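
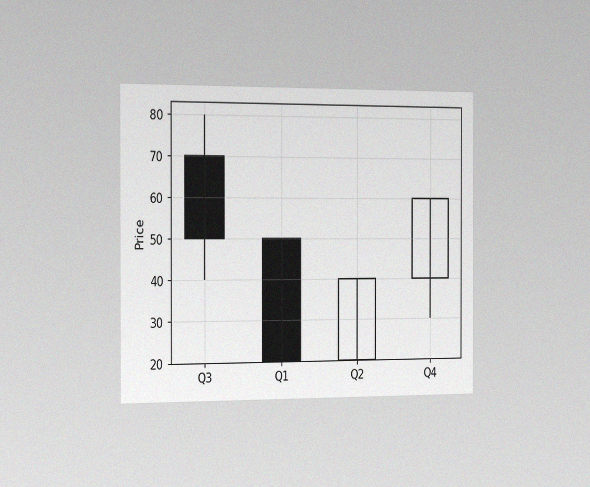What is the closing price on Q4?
60

The chart is viewed slightly from the left, with some photo noise. The Q4 candle closes at 60.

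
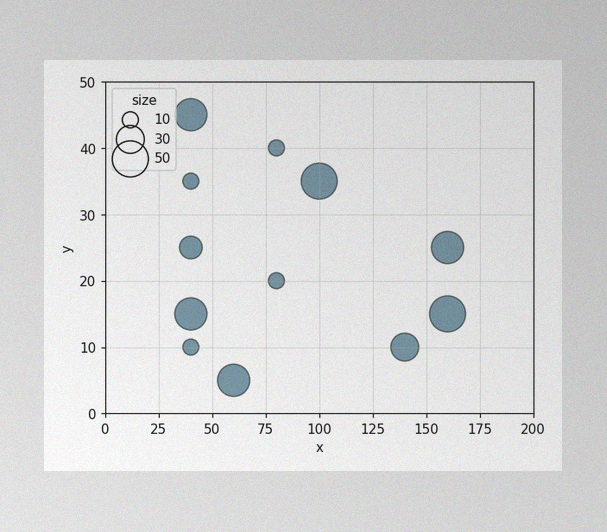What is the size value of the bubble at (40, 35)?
10

The image has some photo noise and uneven lighting. Matching the bubble at (40, 35) against the size legend gives 10.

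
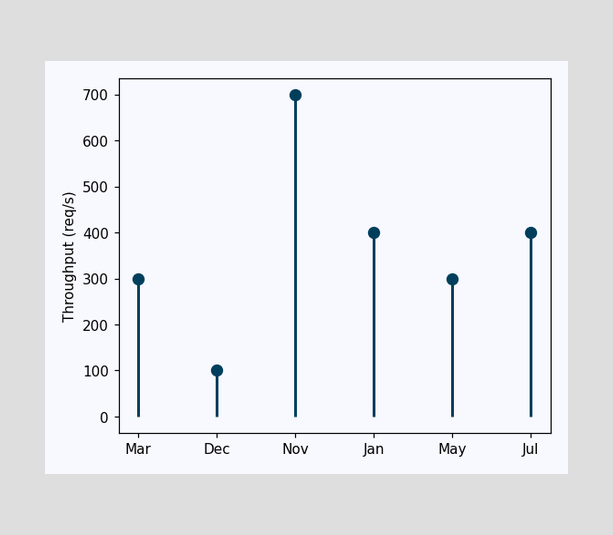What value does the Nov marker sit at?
700req/s

The Nov marker sits at 700req/s.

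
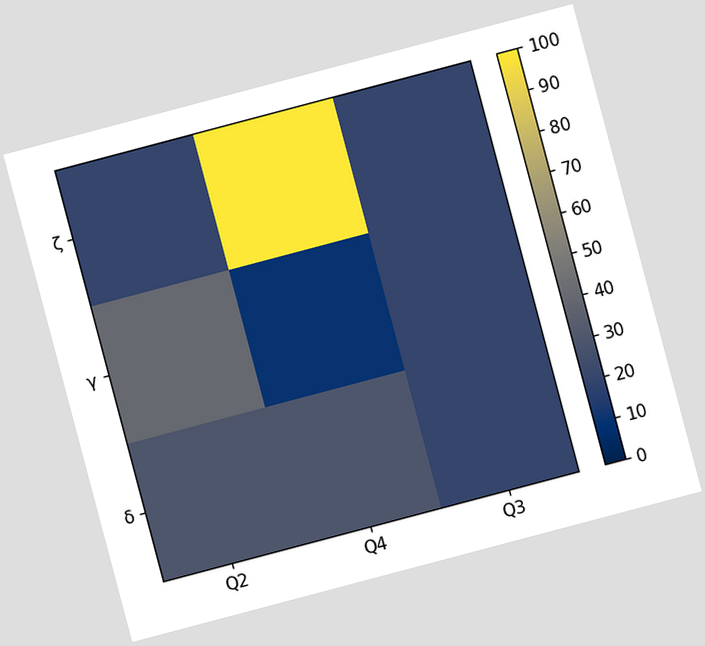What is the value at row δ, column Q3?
The chart is tilted about 15° counter-clockwise. Matching cell (δ, Q3) against the colorbar gives 20.

20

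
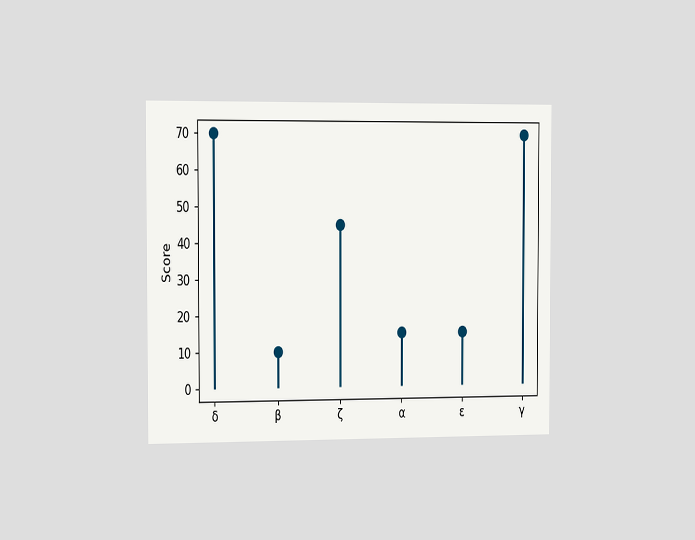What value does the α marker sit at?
15

The chart is viewed slightly from the left. The α marker sits at 15.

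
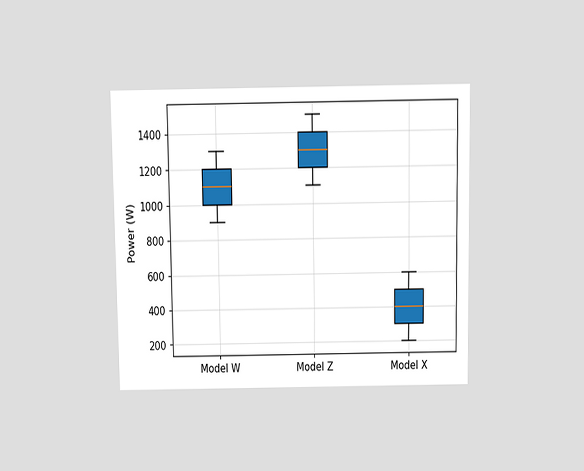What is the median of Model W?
1100W

The chart is viewed slightly from above. The median line in the Model W box sits at 1100W.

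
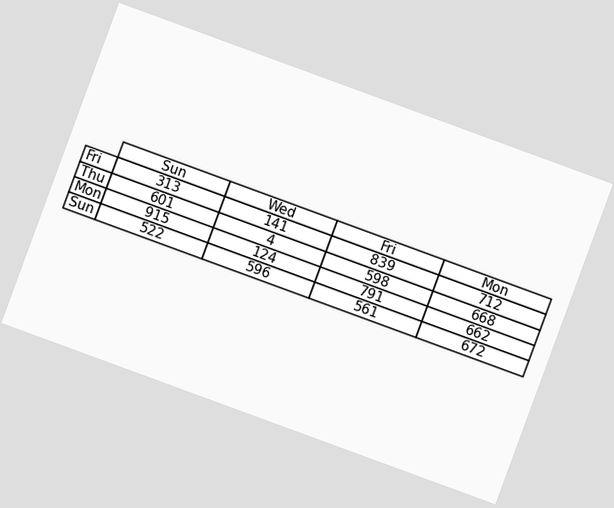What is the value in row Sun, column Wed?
The chart is tilted about 20° clockwise. The (Sun, Wed) cell reads 596.

596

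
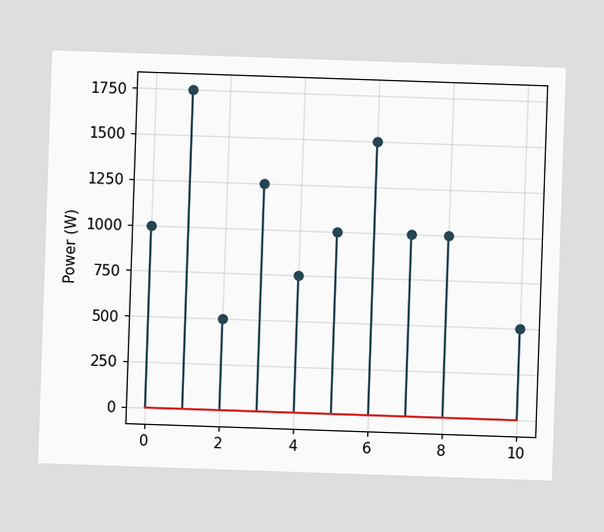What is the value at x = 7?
The stem at x=7 reaches 1000W.

1000W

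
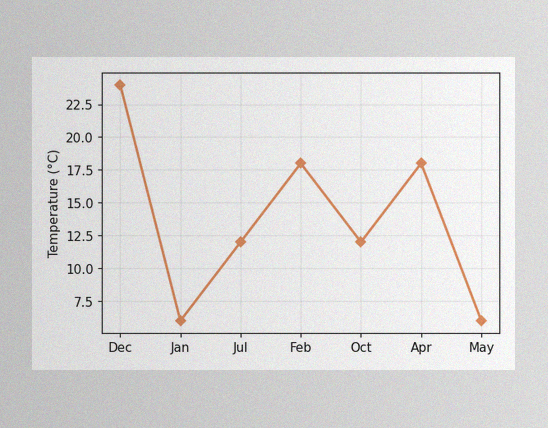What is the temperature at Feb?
The image has some photo noise and uneven lighting. At Feb, the line is at 18°C.

18°C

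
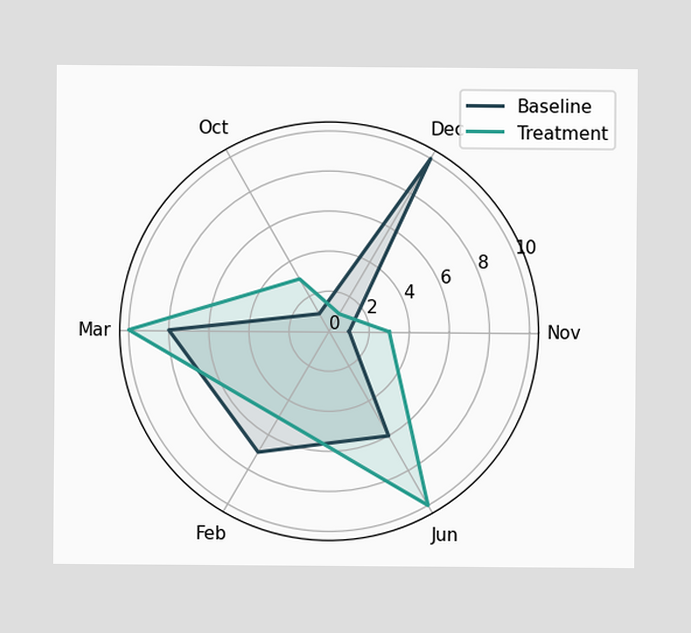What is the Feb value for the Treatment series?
On the Feb axis, Treatment reaches 5.

5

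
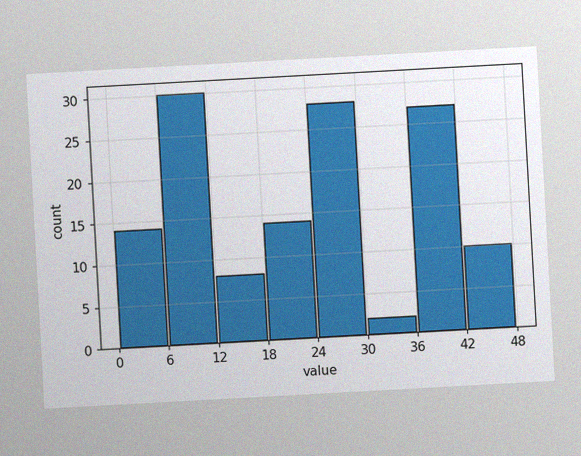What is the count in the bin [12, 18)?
The chart is tilted about 3° counter-clockwise, with some photo noise. The [12, 18) bin has height 8.

8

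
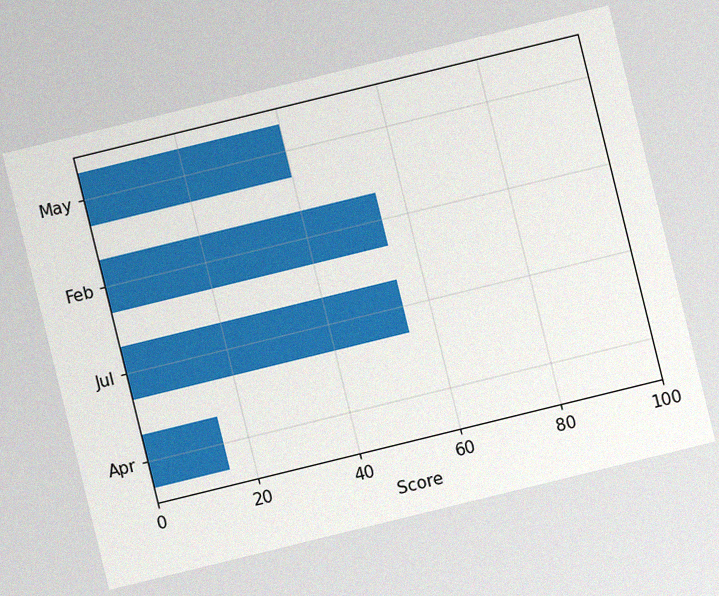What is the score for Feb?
The chart is tilted about 14° counter-clockwise, with some photo noise. Reading along the chart's x-axis, the Feb bar reaches 55.

55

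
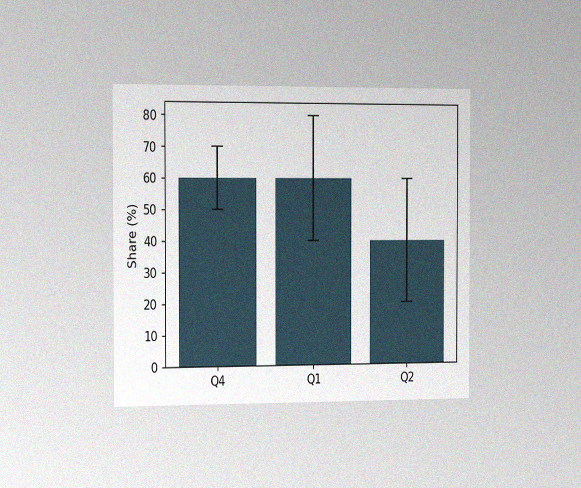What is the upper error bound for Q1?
The chart is viewed slightly from the left, with some photo noise. The Q1 bar's upper whisker reaches 80%.

80%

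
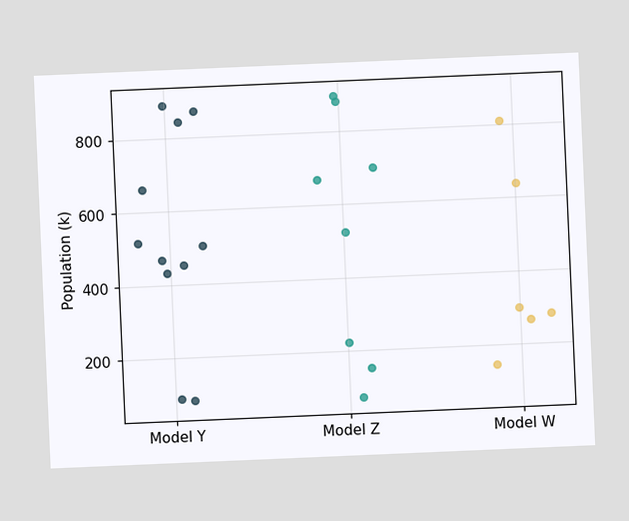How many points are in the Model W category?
The chart is tilted about 2° counter-clockwise. Counting the markers in the Model W column gives 6.

6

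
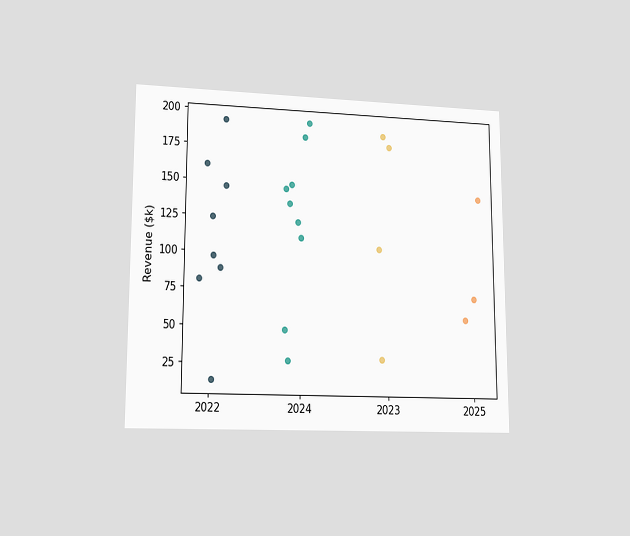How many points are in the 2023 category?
4

The chart is viewed at a slight angle. Counting the markers in the 2023 column gives 4.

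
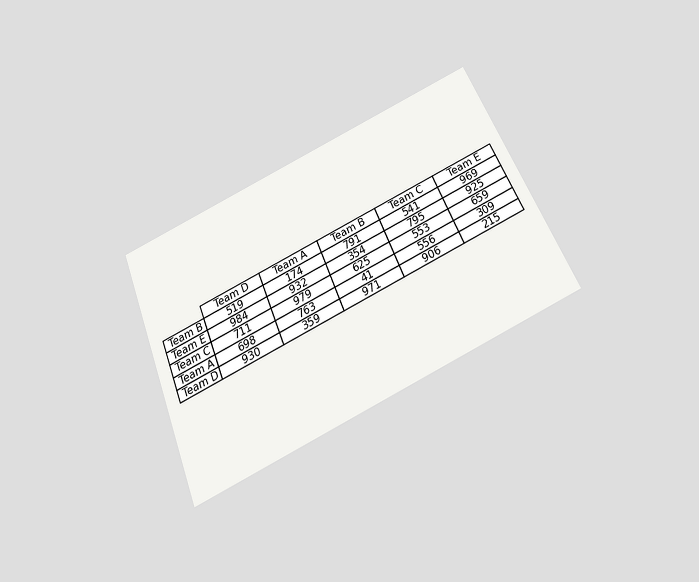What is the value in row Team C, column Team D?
711

The chart is tilted about 23° counter-clockwise and viewed slightly from below. The (Team C, Team D) cell reads 711.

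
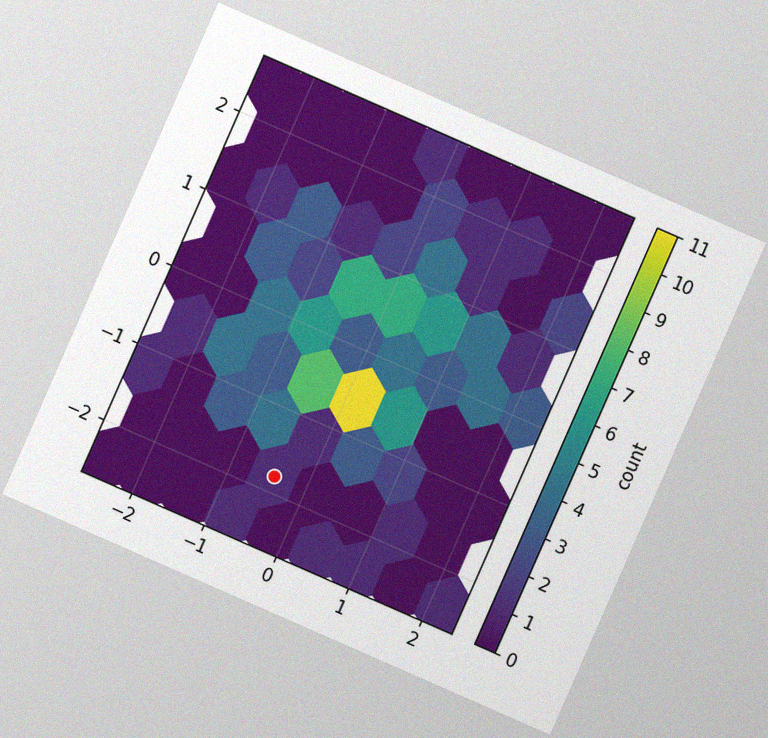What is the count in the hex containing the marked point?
The chart is tilted about 24° clockwise, with some photo noise. The marked hex reads 1 on the colorbar.

1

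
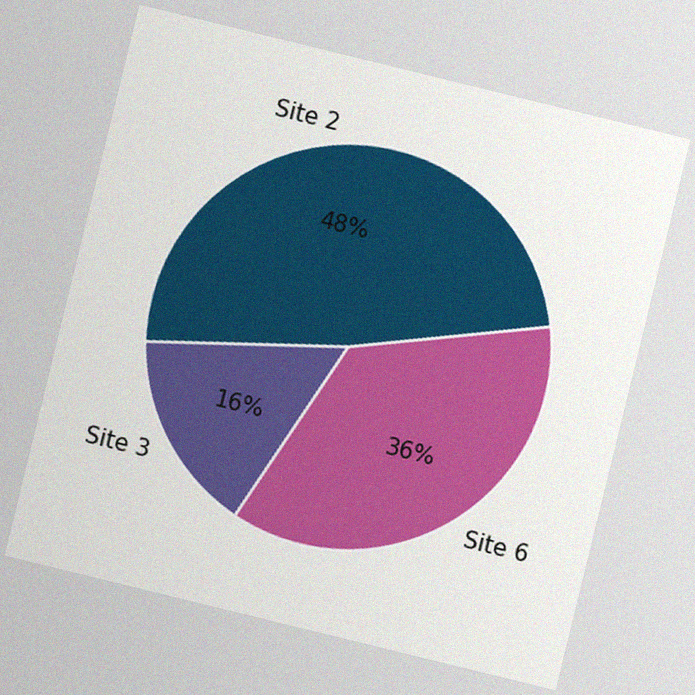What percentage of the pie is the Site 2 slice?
48%

The chart is tilted about 14° clockwise, with some photo noise. The Site 2 slice takes up 48% of the pie.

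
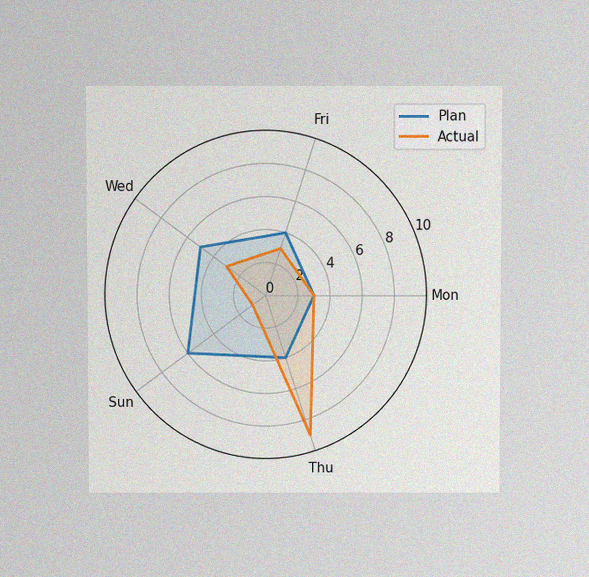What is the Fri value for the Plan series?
4

The chart is viewed at a slight angle, with some photo noise. On the Fri axis, Plan reaches 4.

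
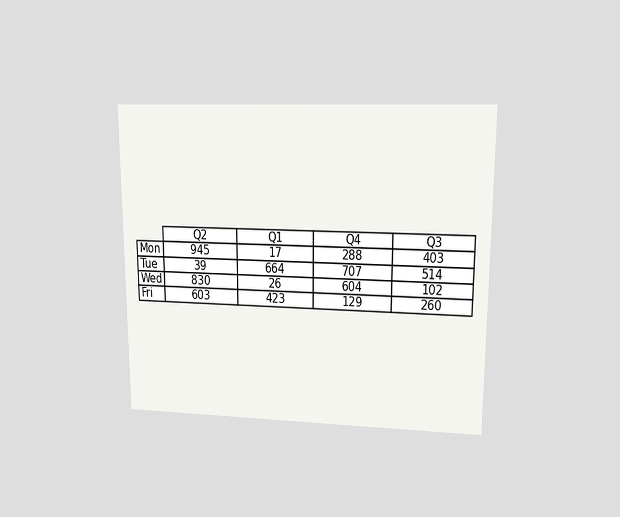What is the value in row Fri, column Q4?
The chart is viewed at a slight angle. The (Fri, Q4) cell reads 129.

129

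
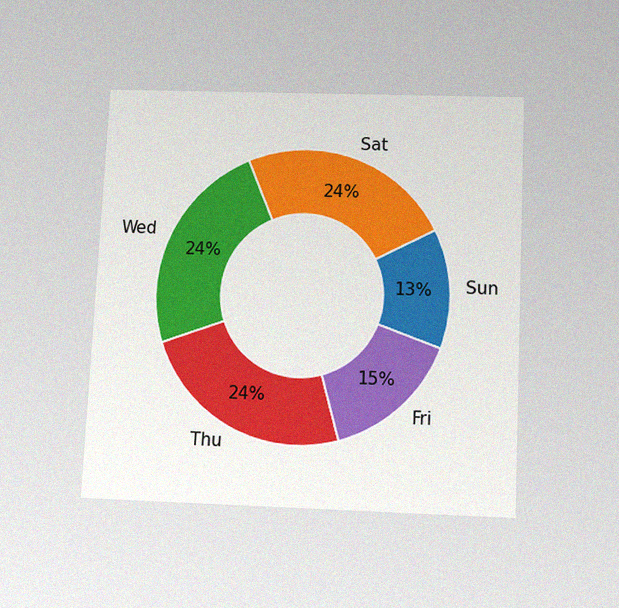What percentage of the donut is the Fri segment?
15%

The chart is tilted about 3° clockwise and viewed slightly from below, with some photo noise. The Fri segment takes up 15% of the ring.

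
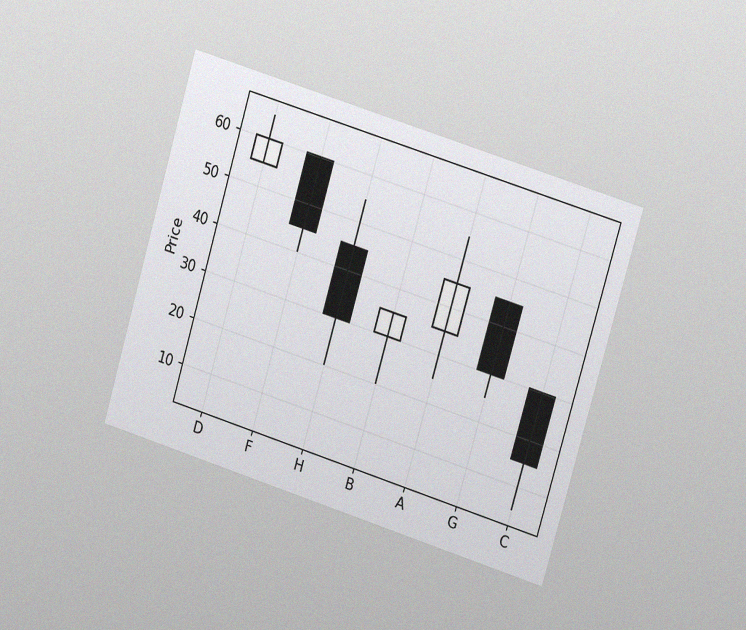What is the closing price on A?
The chart is tilted about 17° clockwise and viewed at a slight angle, with some photo noise. The A candle closes at 45.

45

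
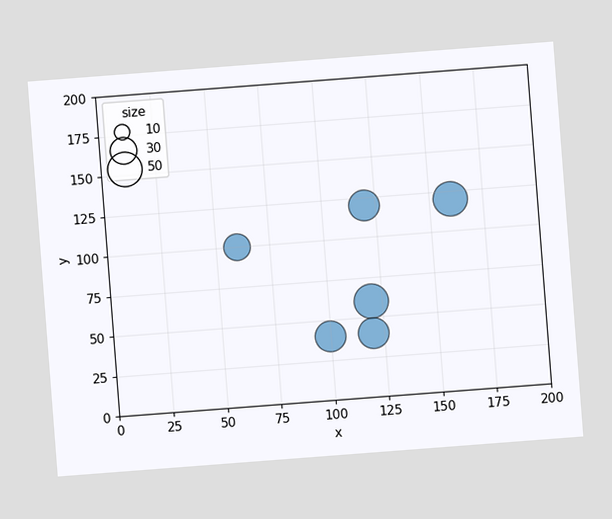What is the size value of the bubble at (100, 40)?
40

The chart is tilted about 4° counter-clockwise. Matching the bubble at (100, 40) against the size legend gives 40.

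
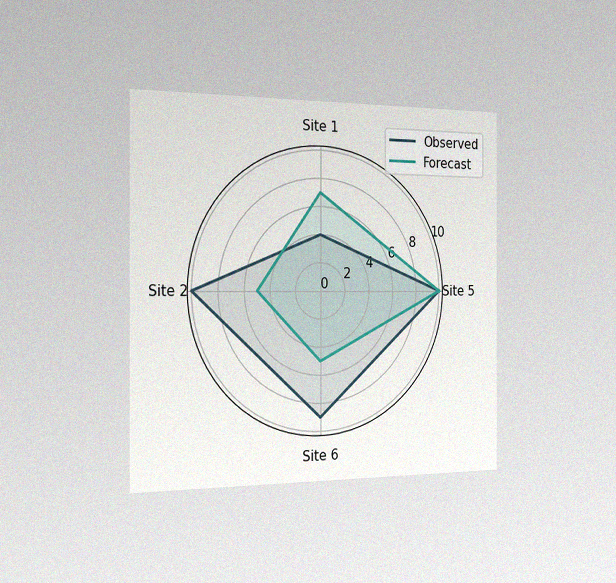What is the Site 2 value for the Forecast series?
5

The chart is viewed slightly from the left, with some photo noise. On the Site 2 axis, Forecast reaches 5.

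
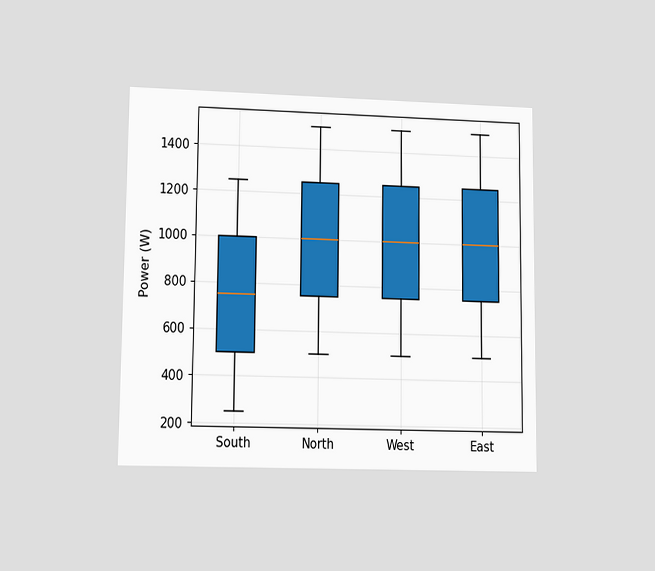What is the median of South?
750W

The chart is viewed at a slight angle. The median line in the South box sits at 750W.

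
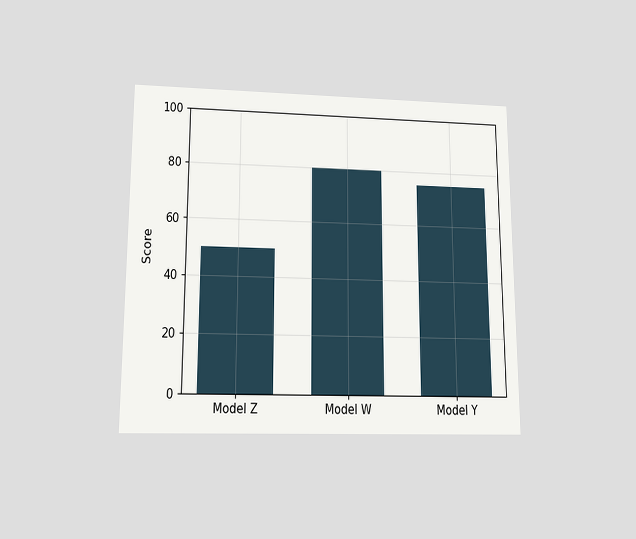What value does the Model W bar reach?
The chart is viewed slightly from below. Reading along the chart's y-axis, the Model W bar reaches 80.

80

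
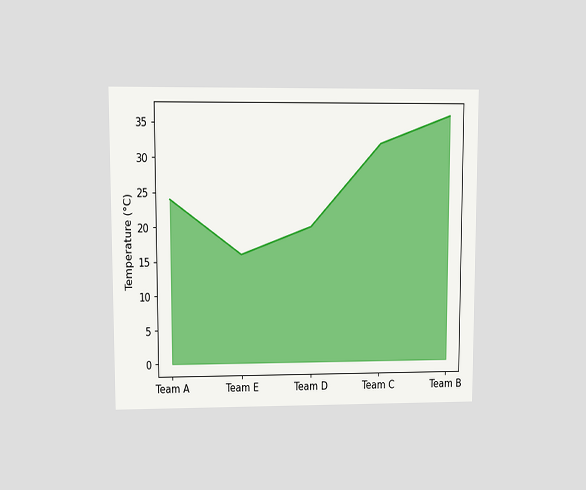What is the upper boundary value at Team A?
The chart is viewed at a slight angle. At Team A the upper boundary is at 24°C.

24°C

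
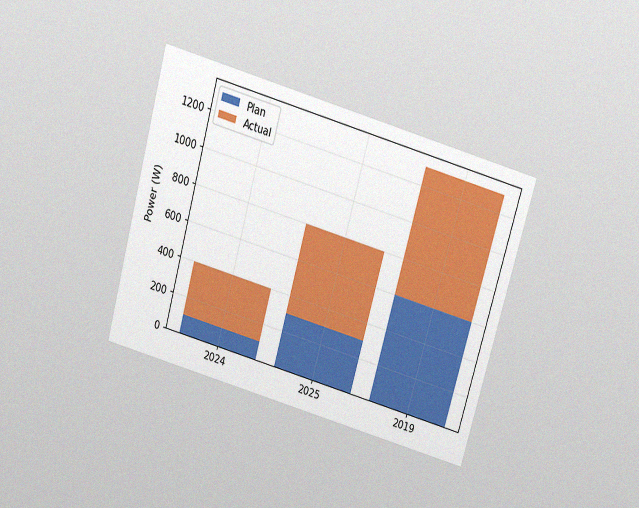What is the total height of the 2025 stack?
The chart is tilted about 16° clockwise and viewed slightly from above, with some photo noise. The 2025 stack's top reaches 800W on the y-axis.

800W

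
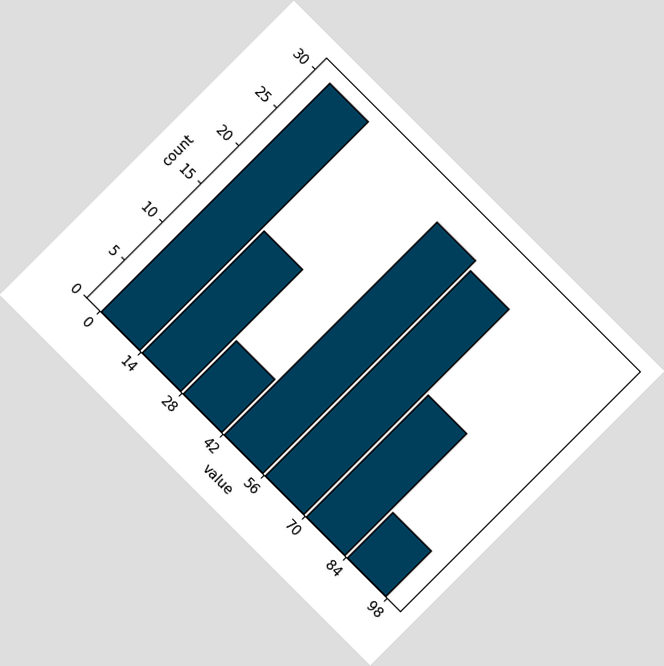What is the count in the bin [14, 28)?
The chart is tilted about 45° clockwise. The [14, 28) bin has height 16.

16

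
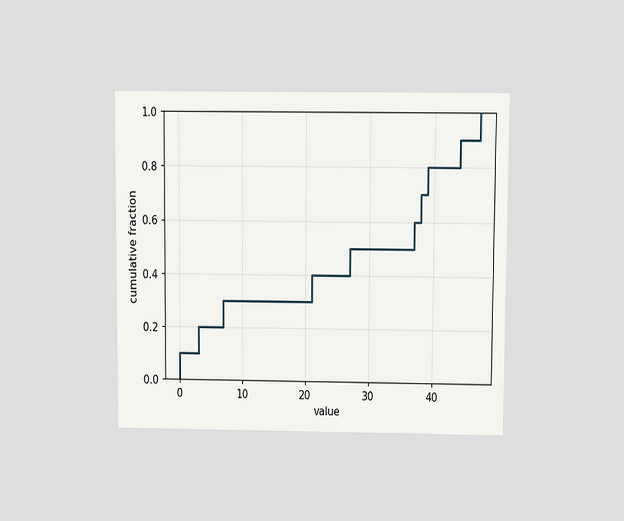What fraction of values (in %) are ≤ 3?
20%

The chart is viewed slightly from above. At x=3 the ECDF step is at 20%.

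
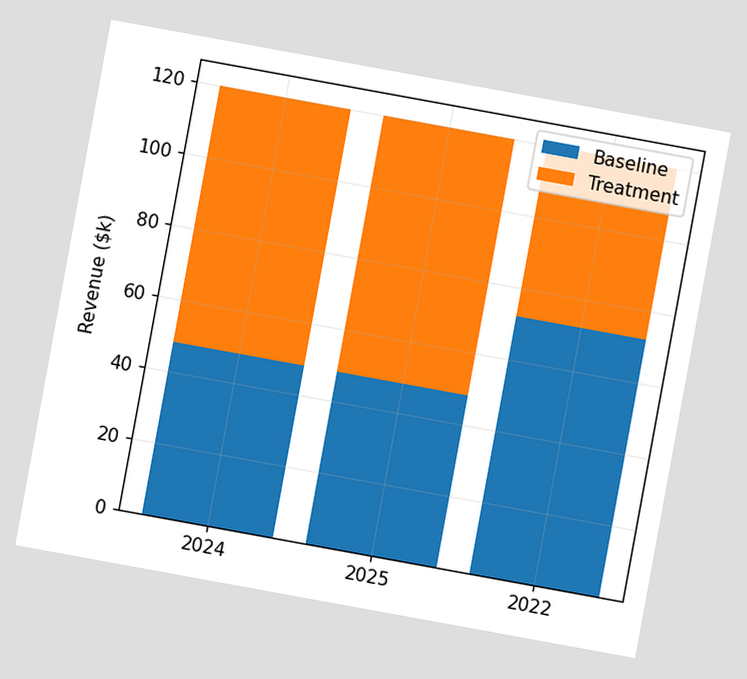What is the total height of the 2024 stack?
The chart is tilted about 10° clockwise. The 2024 stack's top reaches $120k on the y-axis.

$120k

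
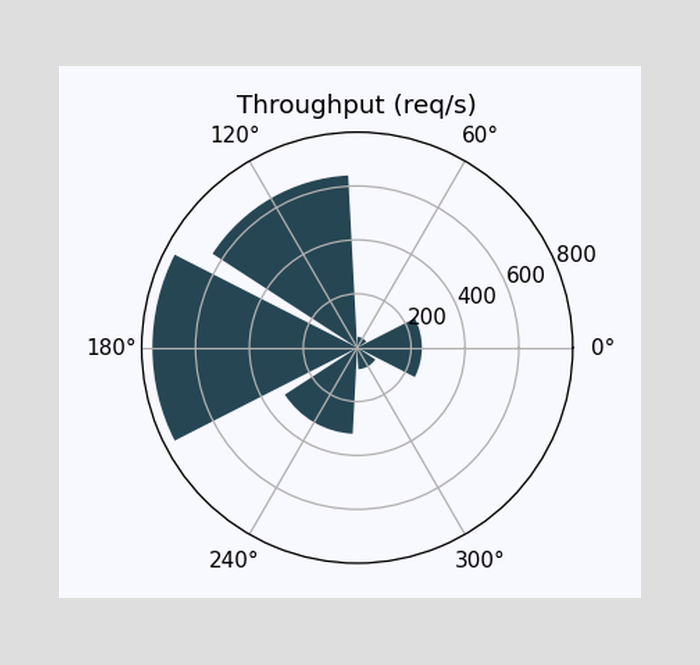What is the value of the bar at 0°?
240req/s

The bar at 0° reaches 240req/s on the radial axis.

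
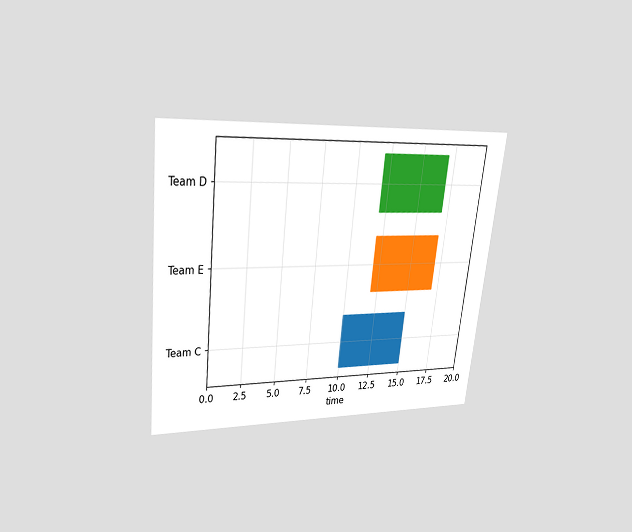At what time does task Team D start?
12

The chart is tilted about 6° clockwise and viewed slightly from above. The Team D bar begins at t=12.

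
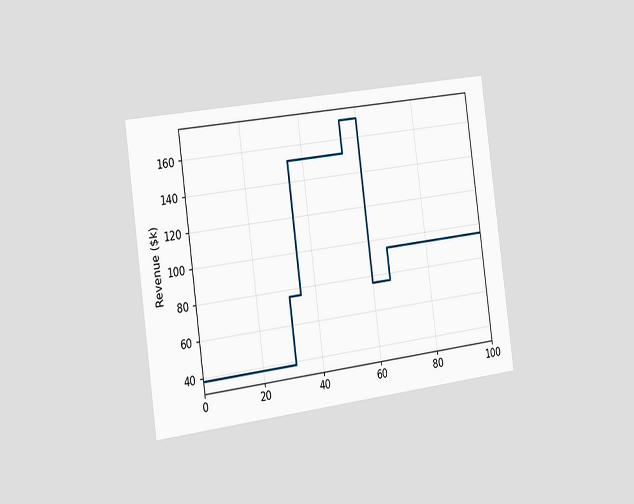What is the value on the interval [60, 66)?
The chart is tilted about 8° counter-clockwise and viewed slightly from the left. On [60, 66) the step sits at $76k.

$76k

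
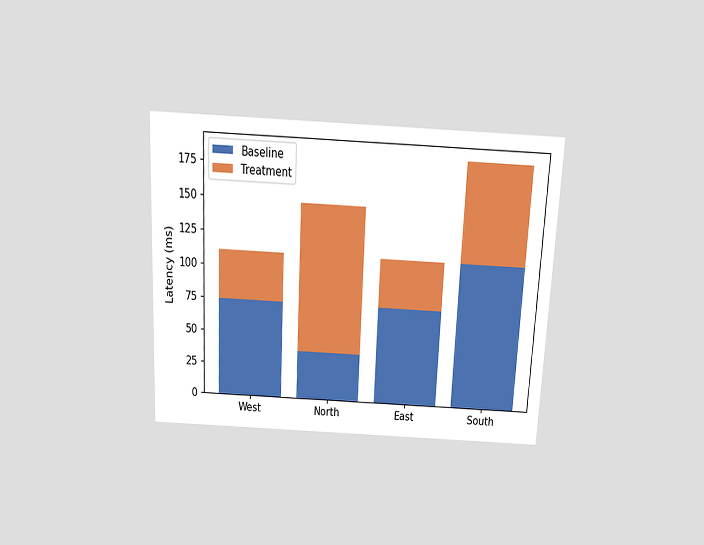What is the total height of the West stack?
The chart is tilted about 3° clockwise and viewed slightly from above. The West stack's top reaches 111ms on the y-axis.

111ms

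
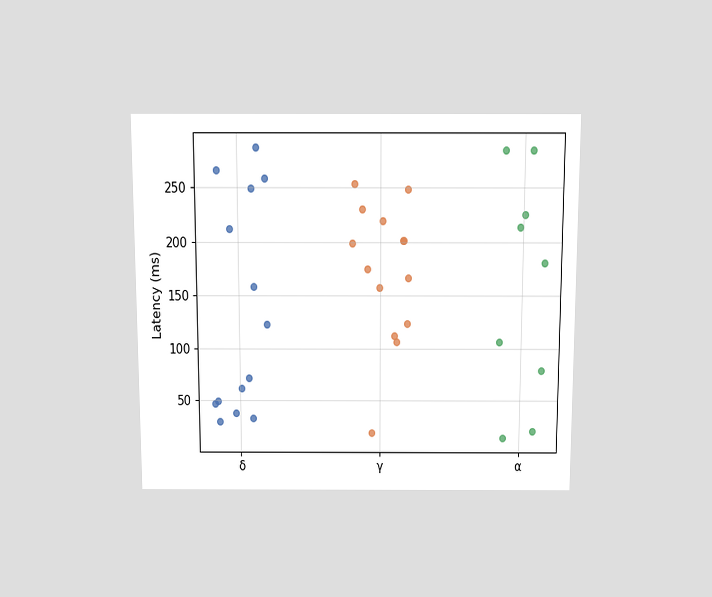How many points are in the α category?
The chart is viewed slightly from above. Counting the markers in the α column gives 9.

9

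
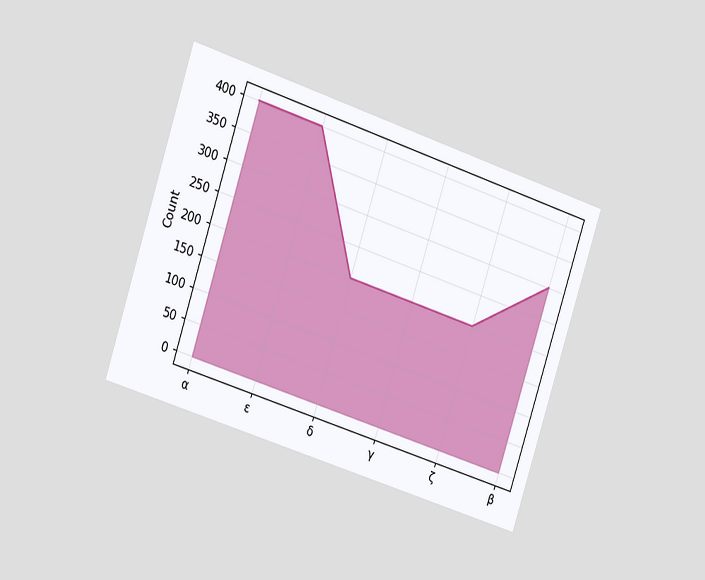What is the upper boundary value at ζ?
200

The chart is tilted about 18° clockwise and viewed at a slight angle. At ζ the upper boundary is at 200.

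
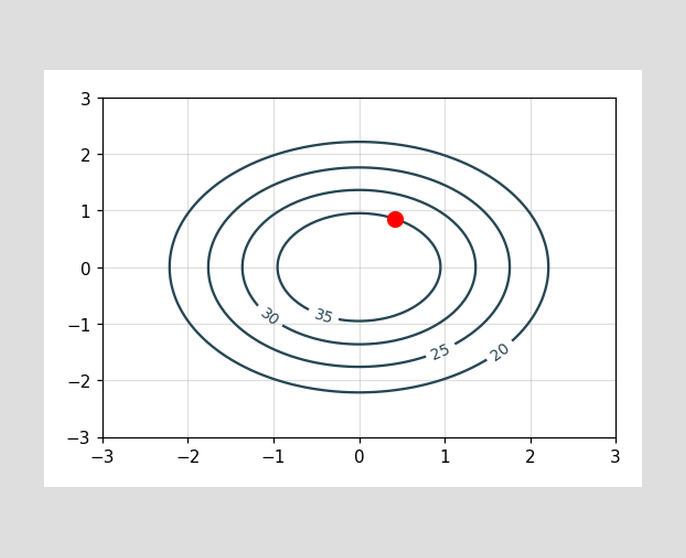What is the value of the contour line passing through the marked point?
35

The marked point sits on the contour labelled 35.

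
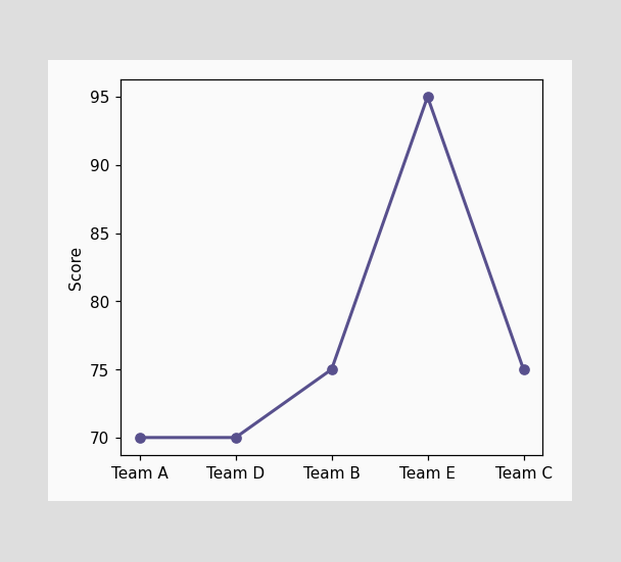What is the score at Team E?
At Team E, the line is at 95.

95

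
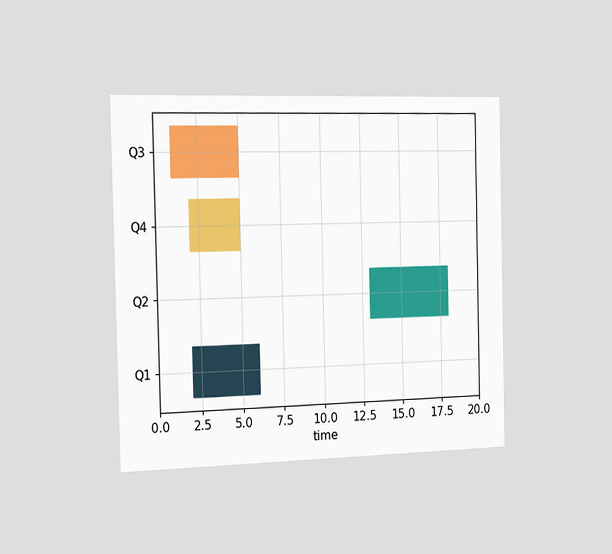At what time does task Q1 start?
The chart is viewed slightly from the left. The Q1 bar begins at t=2.

2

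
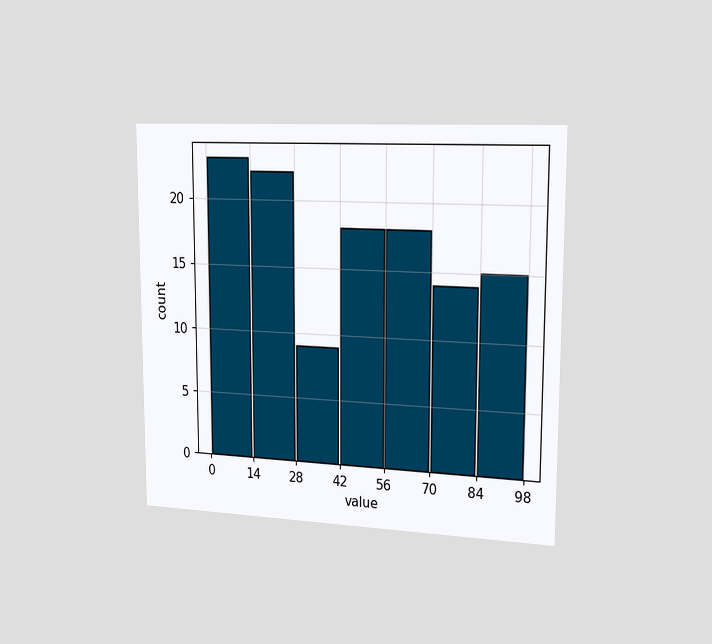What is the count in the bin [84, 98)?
15

The chart is viewed slightly from the right. The [84, 98) bin has height 15.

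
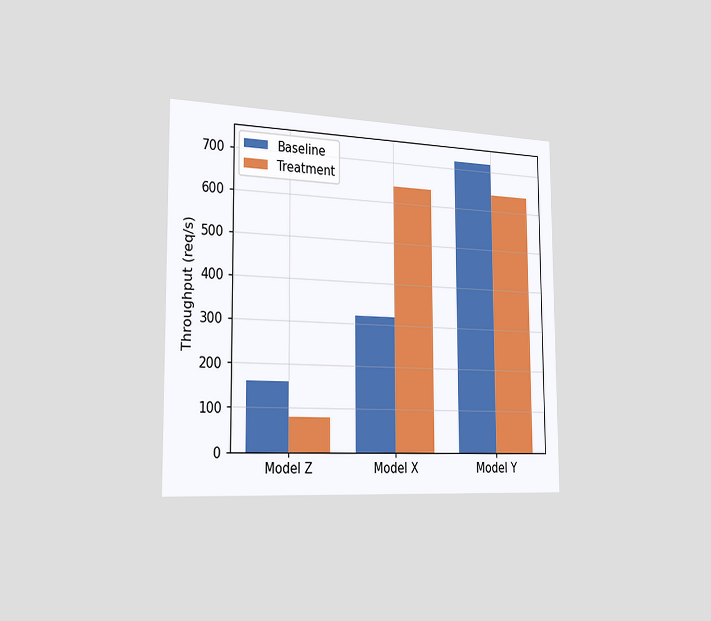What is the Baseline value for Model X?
320req/s

The chart is viewed slightly from the left. The Baseline bar at Model X reaches 320req/s on the y-axis.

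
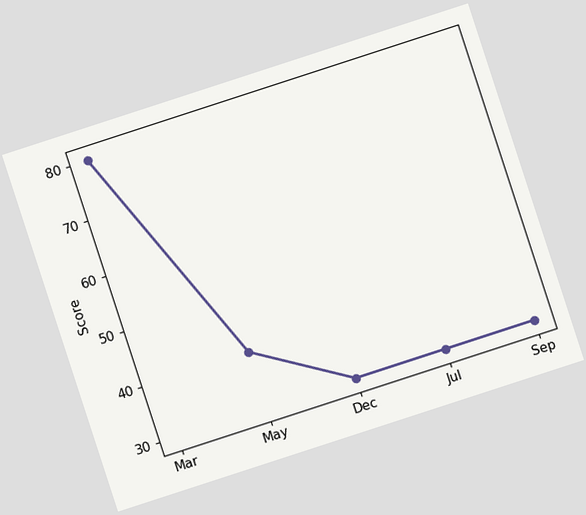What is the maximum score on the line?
80

The chart is tilted about 18° counter-clockwise. The highest point is at Mar, and reading across to the y-axis gives 80.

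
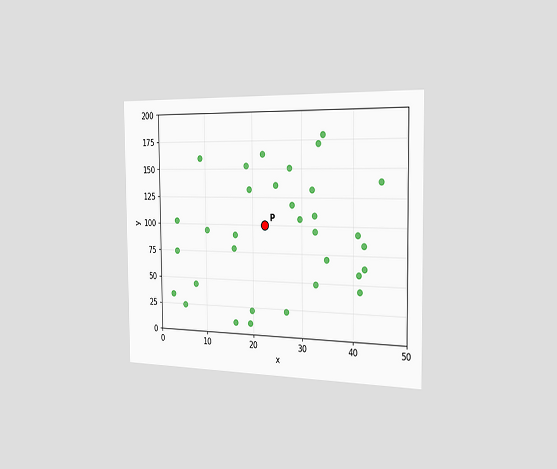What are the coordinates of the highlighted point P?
The chart is viewed slightly from the right. Following the gridlines from P to each axis, P sits at (22.5, 100).

(22.5, 100)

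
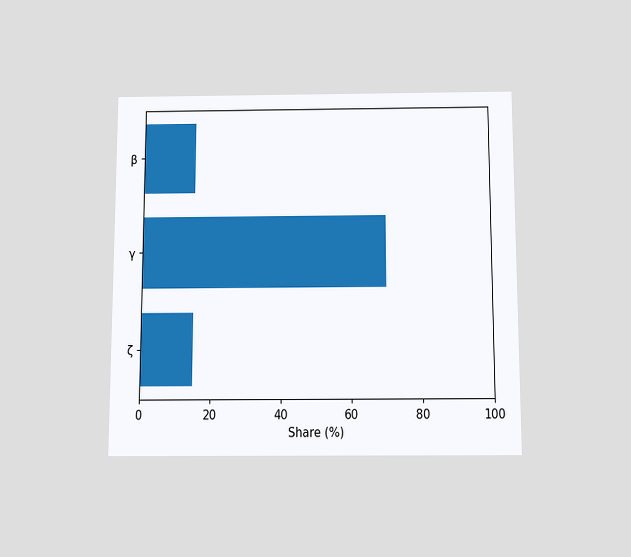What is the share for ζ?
The chart is viewed slightly from below. Reading along the chart's x-axis, the ζ bar reaches 15%.

15%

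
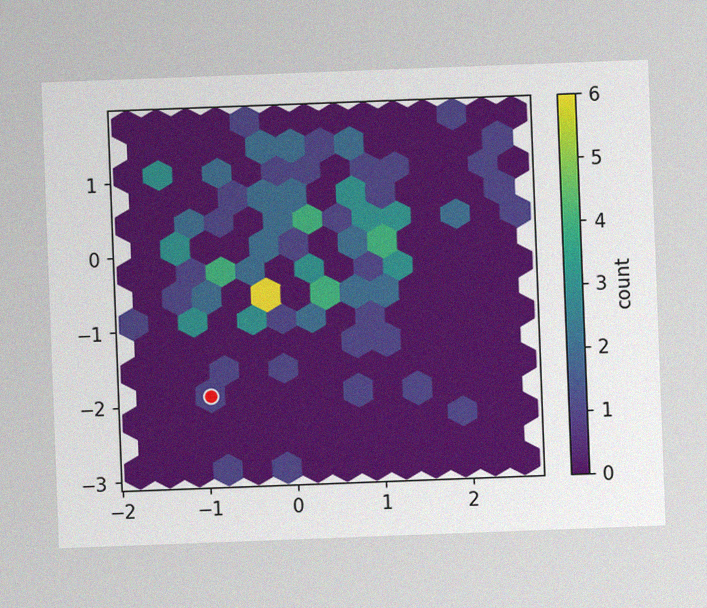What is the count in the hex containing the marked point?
The chart is tilted about 2° counter-clockwise, with some photo noise. The marked hex reads 1 on the colorbar.

1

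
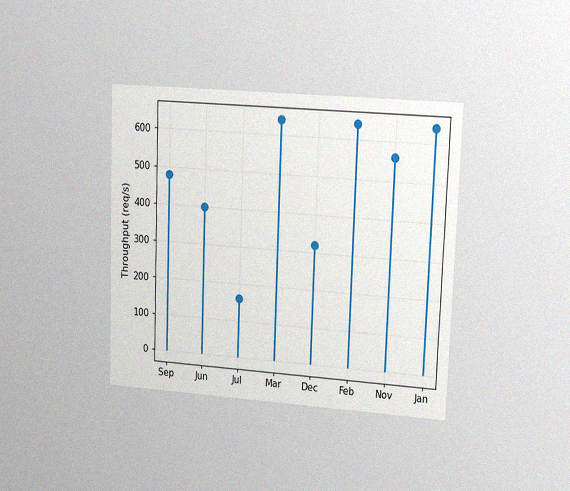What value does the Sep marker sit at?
The chart is tilted about 2° clockwise and viewed at a slight angle, with some photo noise. The Sep marker sits at 480req/s.

480req/s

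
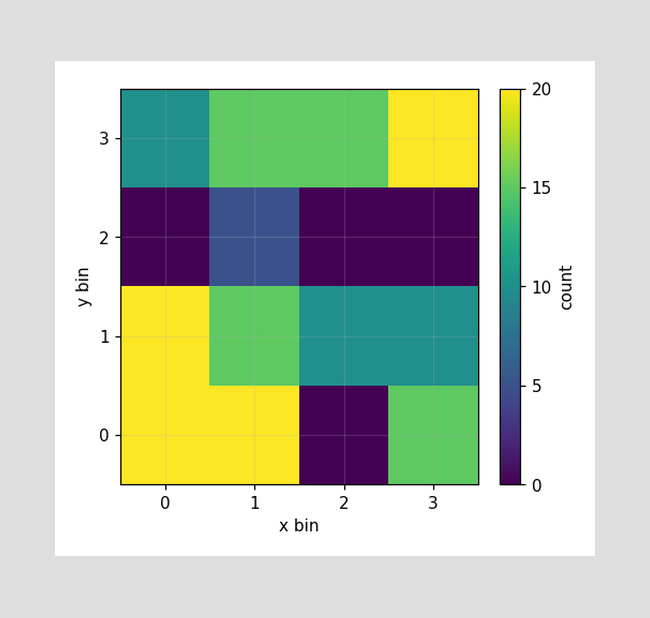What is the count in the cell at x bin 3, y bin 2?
0

Matching the cell (3, 2) against the colorbar gives 0.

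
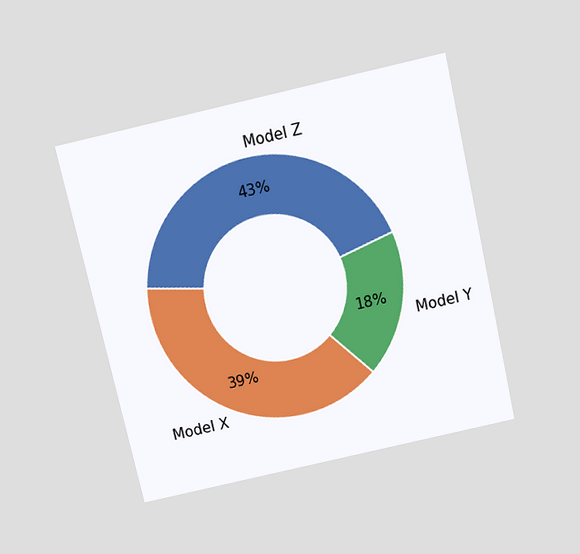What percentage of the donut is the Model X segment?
39%

The chart is tilted about 13° counter-clockwise and viewed slightly from above. The Model X segment takes up 39% of the ring.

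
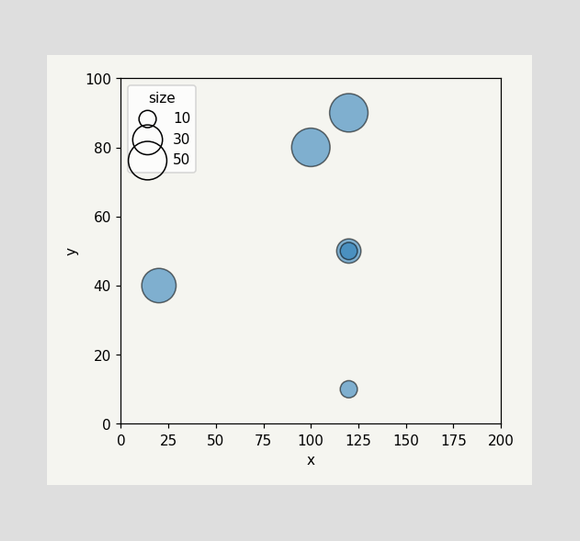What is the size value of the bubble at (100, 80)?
50

Matching the bubble at (100, 80) against the size legend gives 50.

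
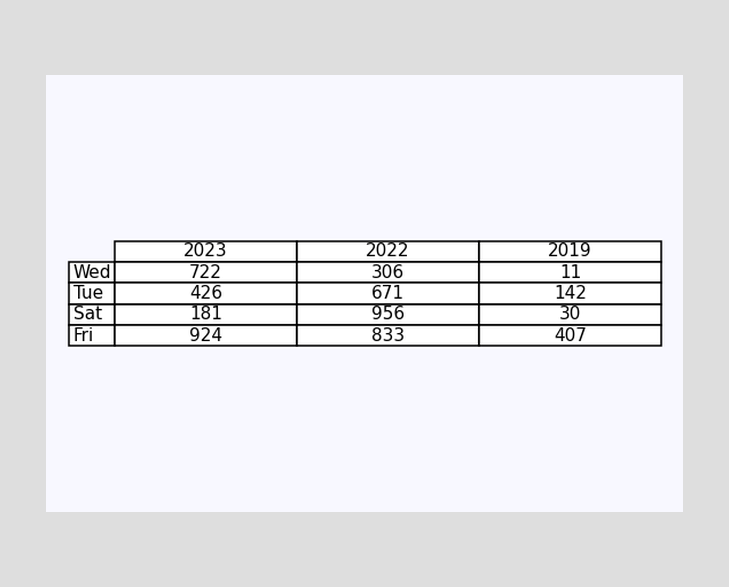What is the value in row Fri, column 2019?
407

The (Fri, 2019) cell reads 407.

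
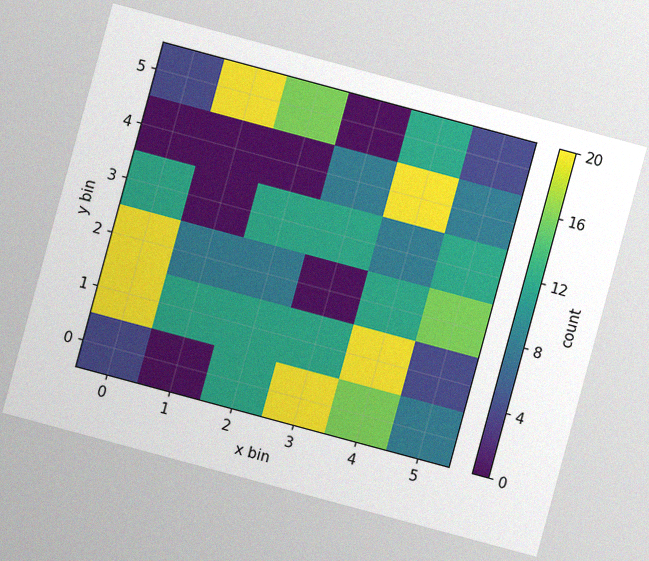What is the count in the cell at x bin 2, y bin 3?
The chart is tilted about 15° clockwise, with some photo noise. Matching the cell (2, 3) against the colorbar gives 12.

12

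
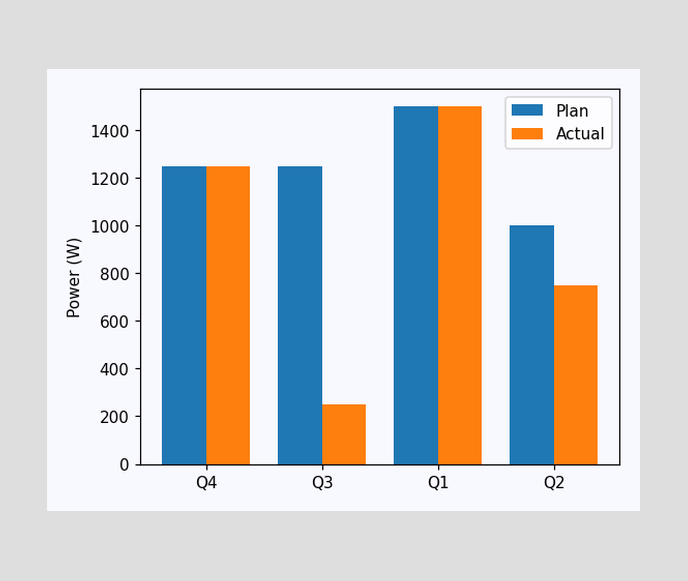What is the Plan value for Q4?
The Plan bar at Q4 reaches 1250W on the y-axis.

1250W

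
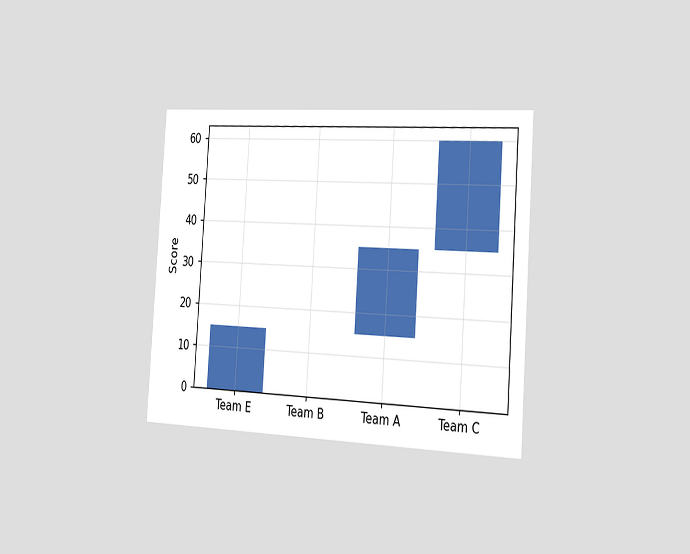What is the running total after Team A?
The chart is tilted about 4° clockwise and viewed slightly from the right. After Team A the running total reaches 35.

35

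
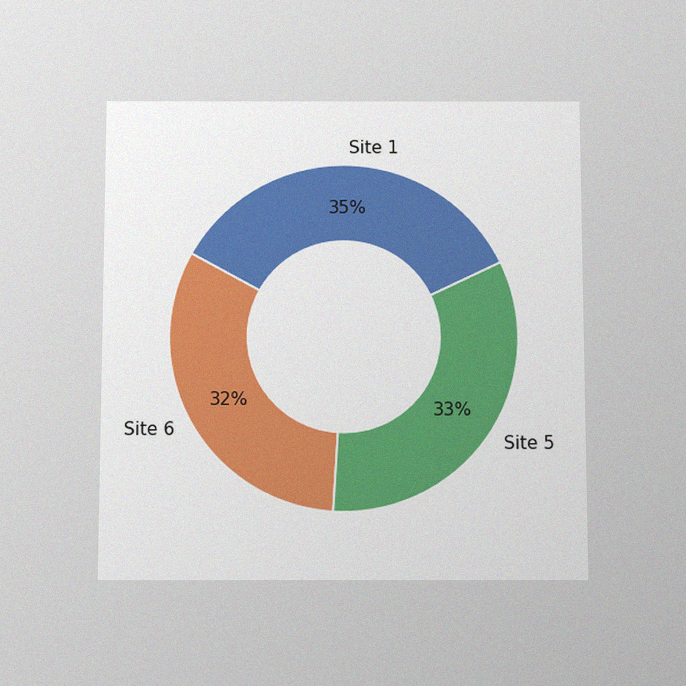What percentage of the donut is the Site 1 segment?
35%

The chart is viewed slightly from below, with some photo noise. The Site 1 segment takes up 35% of the ring.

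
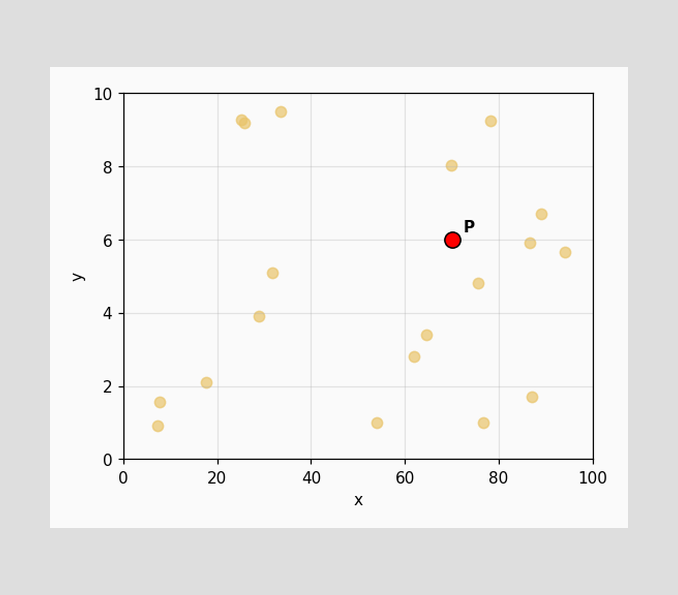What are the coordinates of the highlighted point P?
Following the gridlines from P to each axis, P sits at (70, 6).

(70, 6)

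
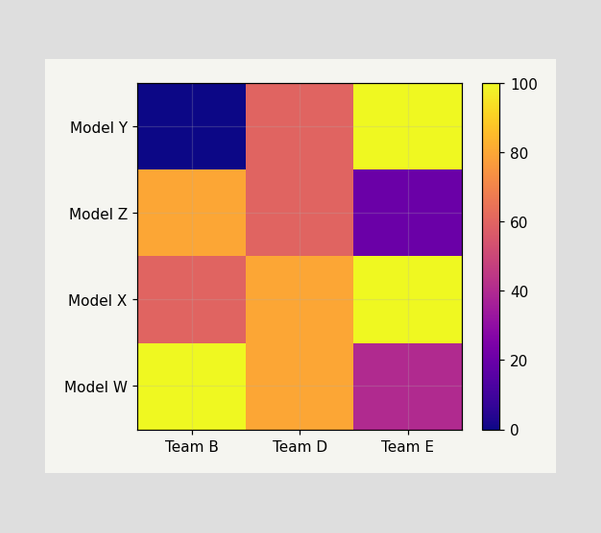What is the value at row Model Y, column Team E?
Matching cell (Model Y, Team E) against the colorbar gives 100.

100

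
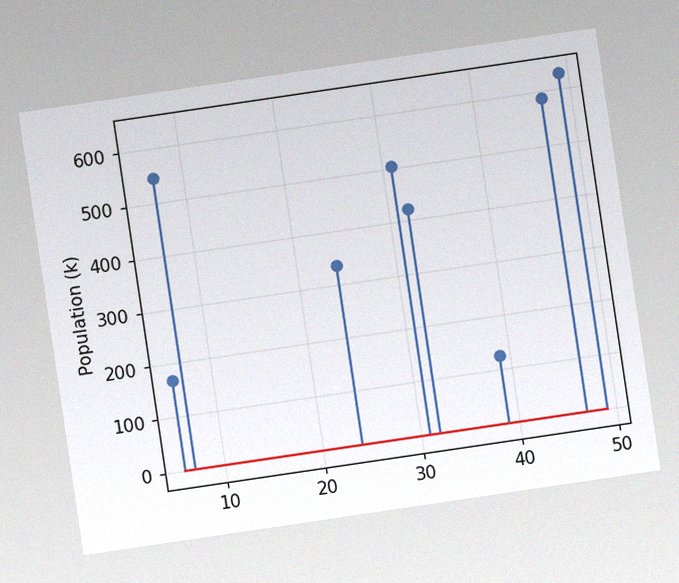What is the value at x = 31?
504k

The chart is tilted about 8° counter-clockwise, with some photo noise. The stem at x=31 reaches 504k.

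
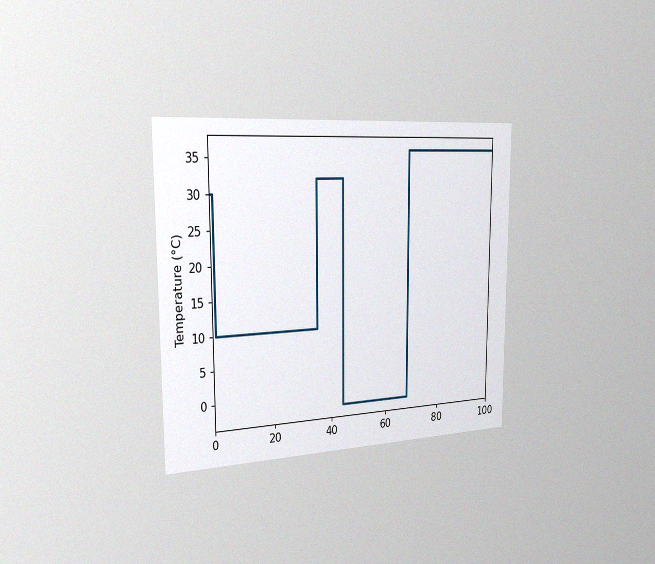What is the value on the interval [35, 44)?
32°C

The chart is viewed slightly from the left, with some photo noise. On [35, 44) the step sits at 32°C.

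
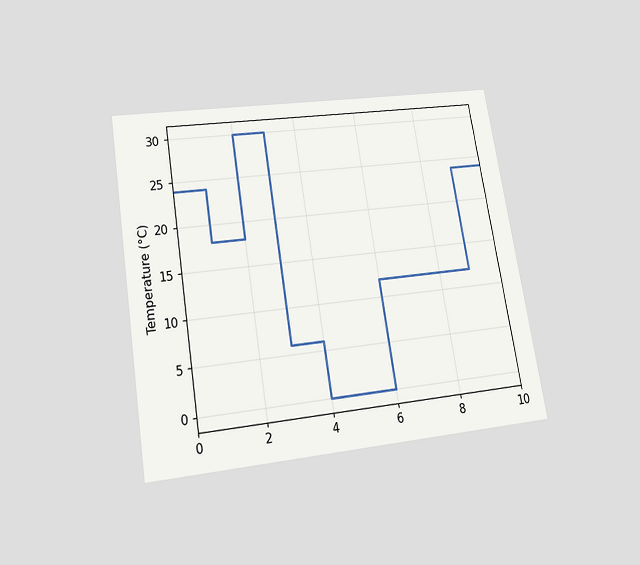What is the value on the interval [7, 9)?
12°C

The chart is tilted about 9° counter-clockwise and viewed slightly from below. On [7, 9) the step sits at 12°C.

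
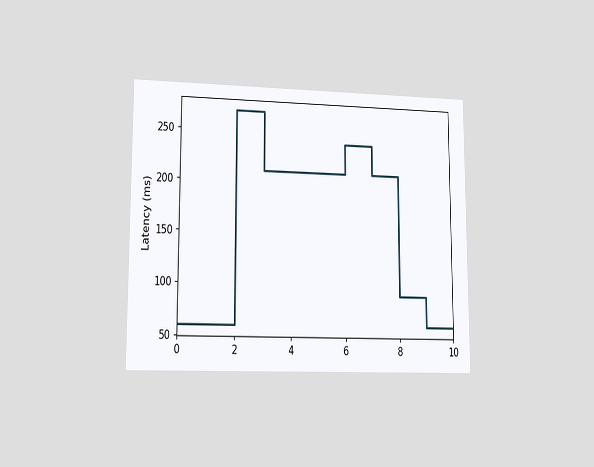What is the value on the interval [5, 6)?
The chart is viewed at a slight angle. On [5, 6) the step sits at 210ms.

210ms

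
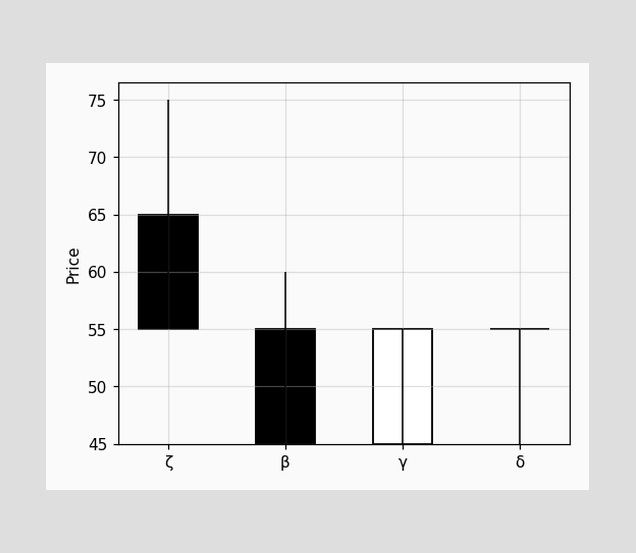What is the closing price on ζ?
55

The ζ candle closes at 55.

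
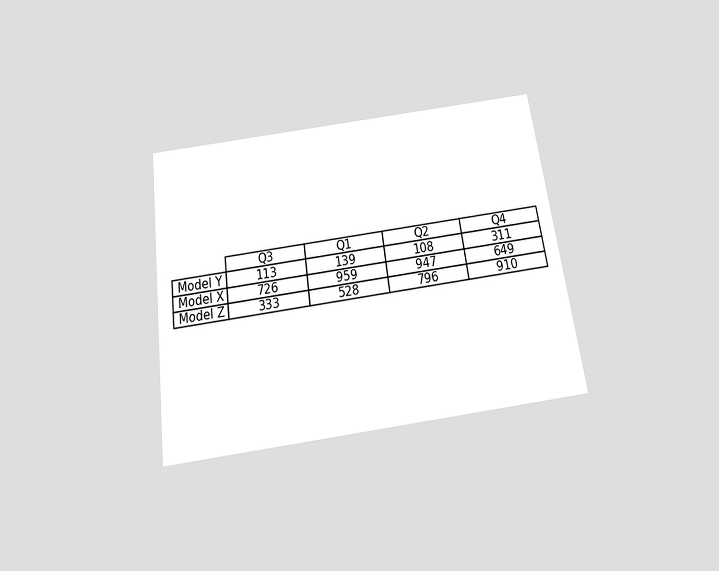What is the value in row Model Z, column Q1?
528

The chart is tilted about 8° counter-clockwise and viewed slightly from below. The (Model Z, Q1) cell reads 528.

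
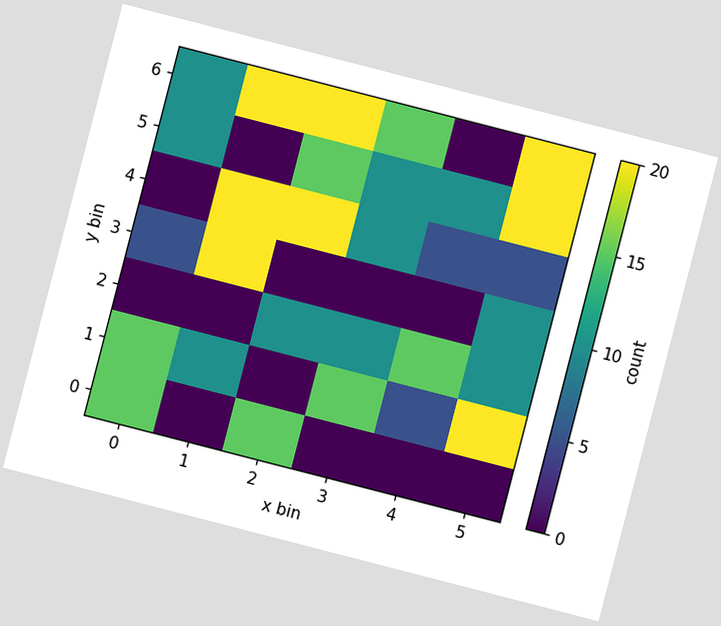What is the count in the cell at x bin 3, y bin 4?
The chart is tilted about 14° clockwise. Matching the cell (3, 4) against the colorbar gives 10.

10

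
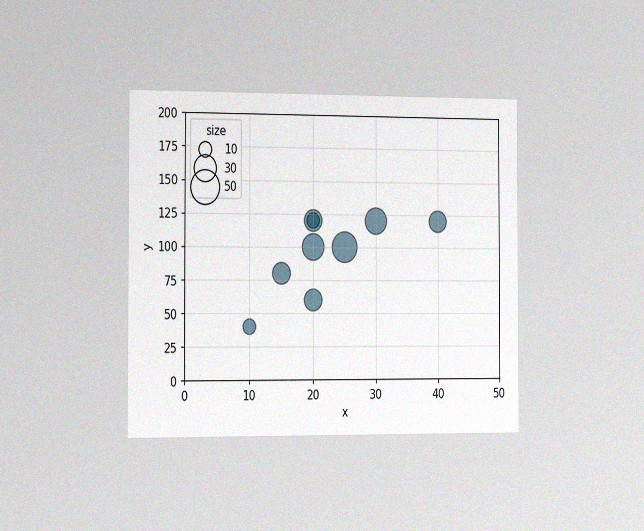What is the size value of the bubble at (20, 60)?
20

The chart is viewed slightly from the left, with some photo noise. Matching the bubble at (20, 60) against the size legend gives 20.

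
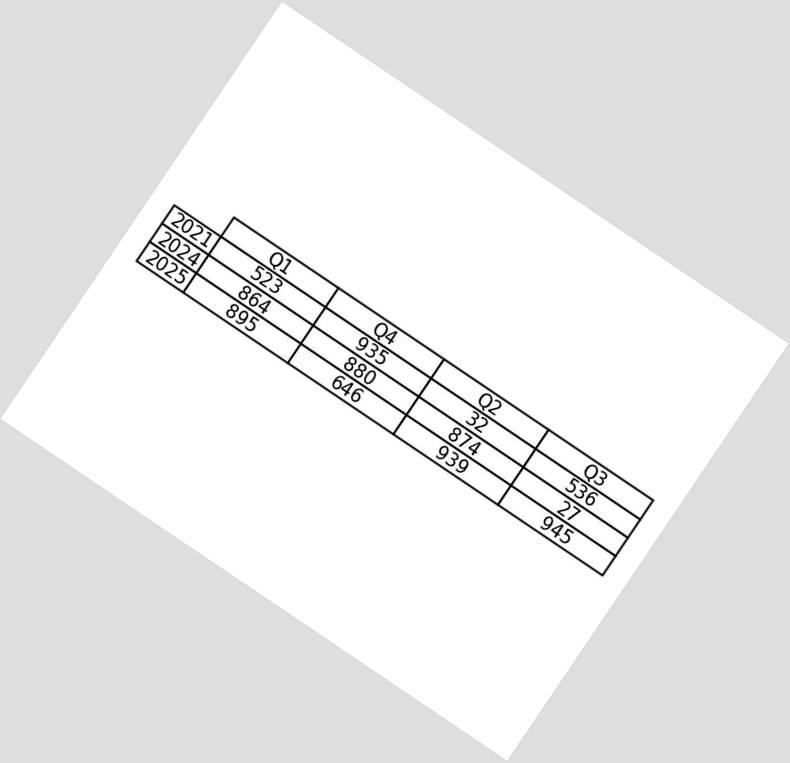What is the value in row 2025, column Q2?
939

The chart is tilted about 34° clockwise. The (2025, Q2) cell reads 939.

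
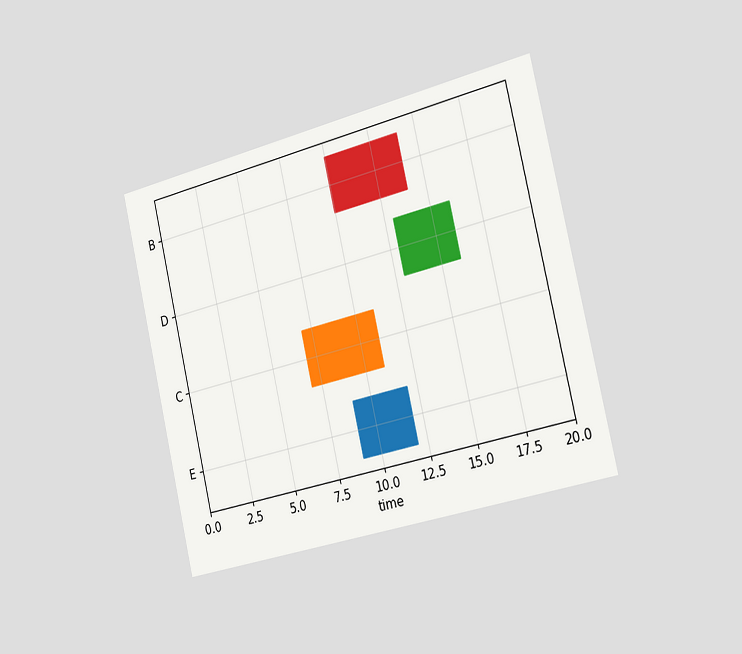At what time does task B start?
The chart is tilted about 13° counter-clockwise and viewed slightly from the right. The B bar begins at t=10.

10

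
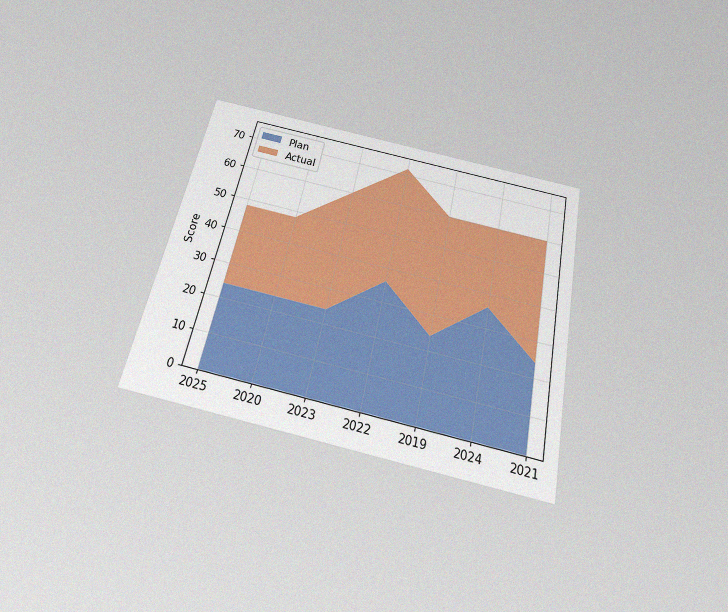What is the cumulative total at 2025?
The chart is tilted about 12° clockwise and viewed slightly from below, with some photo noise. The stacked total at 2025 reaches 48.

48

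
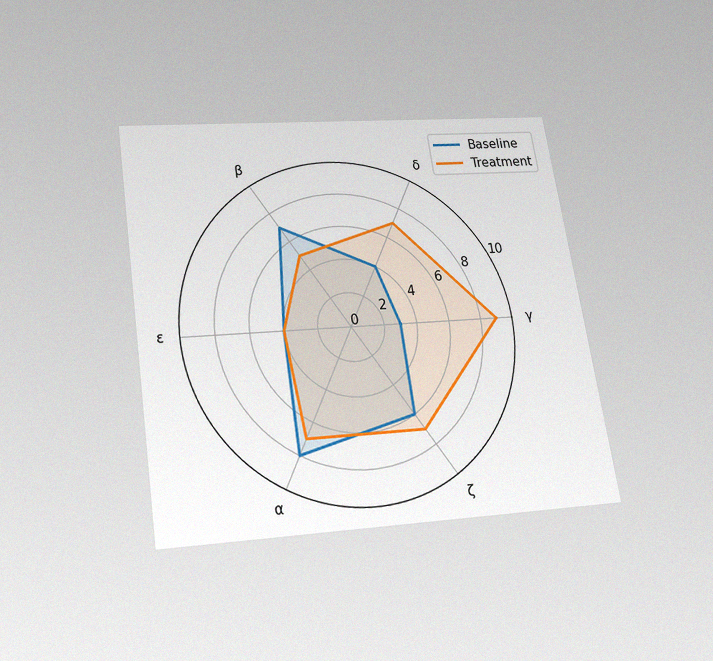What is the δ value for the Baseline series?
4

The chart is tilted about 9° counter-clockwise and viewed slightly from below, with some photo noise. On the δ axis, Baseline reaches 4.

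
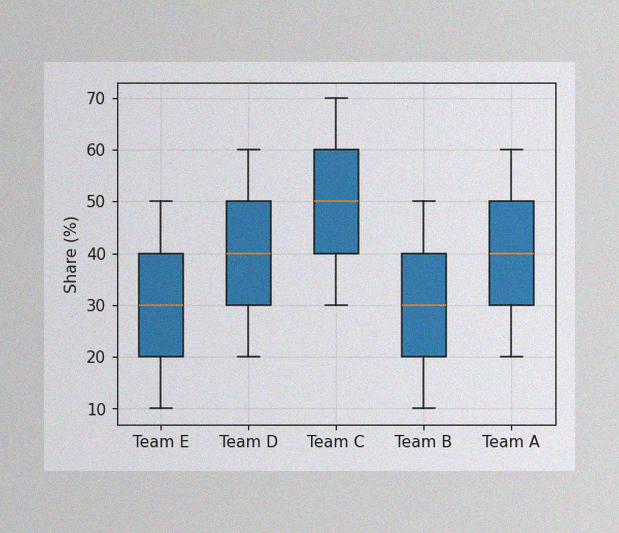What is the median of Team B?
The image has some photo noise and uneven lighting. The median line in the Team B box sits at 30%.

30%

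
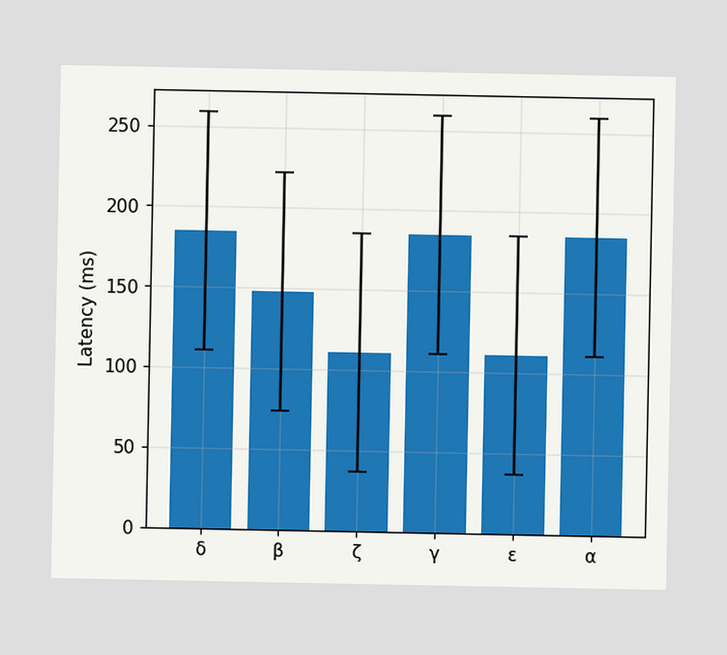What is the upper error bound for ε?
185ms

The ε bar's upper whisker reaches 185ms.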